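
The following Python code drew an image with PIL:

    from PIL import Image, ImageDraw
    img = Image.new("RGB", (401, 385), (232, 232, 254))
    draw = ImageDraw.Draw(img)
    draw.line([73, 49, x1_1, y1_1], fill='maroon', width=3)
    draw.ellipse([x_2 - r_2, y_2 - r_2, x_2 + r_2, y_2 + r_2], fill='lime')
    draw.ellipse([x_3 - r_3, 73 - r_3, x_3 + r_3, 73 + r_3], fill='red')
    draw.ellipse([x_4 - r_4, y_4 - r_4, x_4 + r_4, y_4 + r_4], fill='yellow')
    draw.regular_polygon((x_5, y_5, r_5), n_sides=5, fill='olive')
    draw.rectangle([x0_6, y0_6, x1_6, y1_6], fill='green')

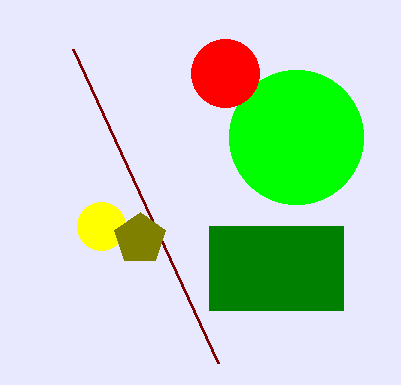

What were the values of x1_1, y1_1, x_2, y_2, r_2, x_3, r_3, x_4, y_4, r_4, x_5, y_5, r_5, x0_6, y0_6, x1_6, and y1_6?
x1_1 = 218
y1_1 = 363
x_2 = 296
y_2 = 137
r_2 = 67
x_3 = 225
r_3 = 34
x_4 = 101
y_4 = 226
r_4 = 24
x_5 = 140
y_5 = 239
r_5 = 27
x0_6 = 209
y0_6 = 226
x1_6 = 343
y1_6 = 310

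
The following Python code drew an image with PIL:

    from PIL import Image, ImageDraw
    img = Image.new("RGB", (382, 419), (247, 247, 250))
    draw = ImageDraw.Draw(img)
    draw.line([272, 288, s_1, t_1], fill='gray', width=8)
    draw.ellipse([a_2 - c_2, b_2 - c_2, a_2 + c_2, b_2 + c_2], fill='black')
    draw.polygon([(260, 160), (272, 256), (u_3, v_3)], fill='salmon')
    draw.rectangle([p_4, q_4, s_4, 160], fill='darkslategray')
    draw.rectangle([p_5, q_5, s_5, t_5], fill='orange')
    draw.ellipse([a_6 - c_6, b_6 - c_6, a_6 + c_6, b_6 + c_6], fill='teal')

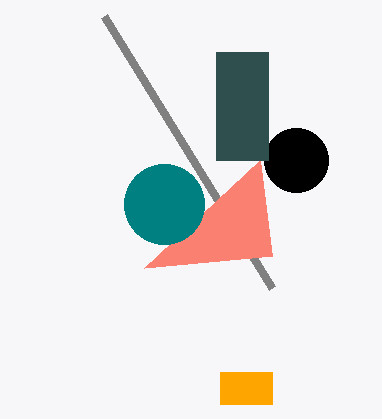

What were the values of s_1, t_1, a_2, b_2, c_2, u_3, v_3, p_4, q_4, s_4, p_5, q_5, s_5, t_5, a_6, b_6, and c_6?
s_1 = 104, t_1 = 16, a_2 = 296, b_2 = 160, c_2 = 32, u_3 = 144, v_3 = 268, p_4 = 216, q_4 = 52, s_4 = 268, p_5 = 220, q_5 = 372, s_5 = 272, t_5 = 404, a_6 = 164, b_6 = 204, c_6 = 40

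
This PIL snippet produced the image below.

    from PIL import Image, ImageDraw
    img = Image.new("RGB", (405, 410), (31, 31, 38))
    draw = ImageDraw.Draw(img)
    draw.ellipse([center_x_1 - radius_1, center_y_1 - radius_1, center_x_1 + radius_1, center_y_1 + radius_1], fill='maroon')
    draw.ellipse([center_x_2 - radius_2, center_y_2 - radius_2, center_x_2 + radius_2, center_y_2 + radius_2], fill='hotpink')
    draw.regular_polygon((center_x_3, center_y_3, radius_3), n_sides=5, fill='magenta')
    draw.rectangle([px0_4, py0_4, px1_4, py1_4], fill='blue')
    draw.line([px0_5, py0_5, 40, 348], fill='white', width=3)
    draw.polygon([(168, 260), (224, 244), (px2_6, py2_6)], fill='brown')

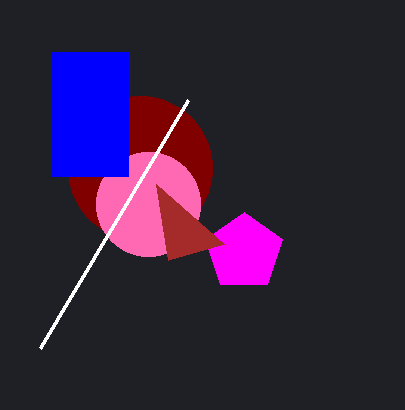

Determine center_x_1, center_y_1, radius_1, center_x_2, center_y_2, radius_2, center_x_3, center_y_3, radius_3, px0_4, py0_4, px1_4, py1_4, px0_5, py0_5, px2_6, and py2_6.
center_x_1 = 140, center_y_1 = 168, radius_1 = 72, center_x_2 = 148, center_y_2 = 204, radius_2 = 52, center_x_3 = 244, center_y_3 = 252, radius_3 = 40, px0_4 = 52, py0_4 = 52, px1_4 = 128, py1_4 = 176, px0_5 = 188, py0_5 = 100, px2_6 = 156, py2_6 = 184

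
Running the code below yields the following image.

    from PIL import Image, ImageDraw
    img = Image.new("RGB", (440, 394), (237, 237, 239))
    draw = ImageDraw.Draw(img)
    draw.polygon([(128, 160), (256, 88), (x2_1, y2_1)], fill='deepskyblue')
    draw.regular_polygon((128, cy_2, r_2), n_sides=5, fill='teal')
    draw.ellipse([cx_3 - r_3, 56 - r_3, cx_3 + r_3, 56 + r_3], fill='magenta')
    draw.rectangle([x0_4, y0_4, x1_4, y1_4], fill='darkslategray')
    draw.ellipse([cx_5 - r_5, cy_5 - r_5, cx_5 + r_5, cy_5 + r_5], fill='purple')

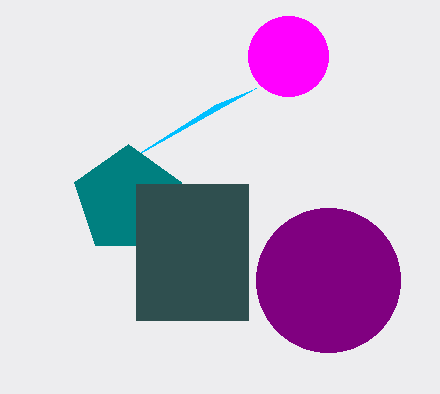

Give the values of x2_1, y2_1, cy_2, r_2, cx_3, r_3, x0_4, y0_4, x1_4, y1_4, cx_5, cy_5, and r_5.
x2_1 = 216
y2_1 = 104
cy_2 = 200
r_2 = 56
cx_3 = 288
r_3 = 40
x0_4 = 136
y0_4 = 184
x1_4 = 248
y1_4 = 320
cx_5 = 328
cy_5 = 280
r_5 = 72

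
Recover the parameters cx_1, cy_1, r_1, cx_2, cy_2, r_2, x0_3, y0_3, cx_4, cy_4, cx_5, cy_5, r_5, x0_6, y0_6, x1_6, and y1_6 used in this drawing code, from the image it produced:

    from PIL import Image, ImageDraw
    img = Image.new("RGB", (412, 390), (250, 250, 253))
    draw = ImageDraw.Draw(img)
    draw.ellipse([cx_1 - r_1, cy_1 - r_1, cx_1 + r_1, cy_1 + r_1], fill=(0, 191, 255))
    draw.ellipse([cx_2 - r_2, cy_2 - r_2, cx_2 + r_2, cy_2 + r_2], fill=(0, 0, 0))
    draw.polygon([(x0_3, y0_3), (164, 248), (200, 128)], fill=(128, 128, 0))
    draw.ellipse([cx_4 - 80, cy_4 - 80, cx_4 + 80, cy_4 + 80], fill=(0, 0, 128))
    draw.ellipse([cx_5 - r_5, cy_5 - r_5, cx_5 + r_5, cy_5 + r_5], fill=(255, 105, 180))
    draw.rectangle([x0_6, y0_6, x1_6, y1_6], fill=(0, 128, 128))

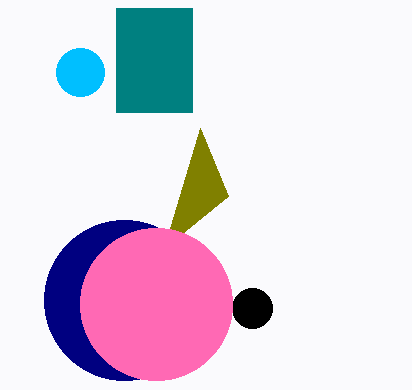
cx_1 = 80, cy_1 = 72, r_1 = 24, cx_2 = 252, cy_2 = 308, r_2 = 20, x0_3 = 228, y0_3 = 196, cx_4 = 124, cy_4 = 300, cx_5 = 156, cy_5 = 304, r_5 = 76, x0_6 = 116, y0_6 = 8, x1_6 = 192, y1_6 = 112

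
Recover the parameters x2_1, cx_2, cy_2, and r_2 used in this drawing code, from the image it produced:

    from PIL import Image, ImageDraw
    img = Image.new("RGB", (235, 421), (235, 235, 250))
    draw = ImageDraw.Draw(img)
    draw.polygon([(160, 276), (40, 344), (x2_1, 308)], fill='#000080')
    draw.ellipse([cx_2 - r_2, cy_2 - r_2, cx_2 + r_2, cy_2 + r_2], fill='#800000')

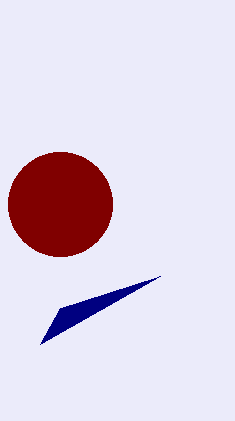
x2_1 = 60
cx_2 = 60
cy_2 = 204
r_2 = 52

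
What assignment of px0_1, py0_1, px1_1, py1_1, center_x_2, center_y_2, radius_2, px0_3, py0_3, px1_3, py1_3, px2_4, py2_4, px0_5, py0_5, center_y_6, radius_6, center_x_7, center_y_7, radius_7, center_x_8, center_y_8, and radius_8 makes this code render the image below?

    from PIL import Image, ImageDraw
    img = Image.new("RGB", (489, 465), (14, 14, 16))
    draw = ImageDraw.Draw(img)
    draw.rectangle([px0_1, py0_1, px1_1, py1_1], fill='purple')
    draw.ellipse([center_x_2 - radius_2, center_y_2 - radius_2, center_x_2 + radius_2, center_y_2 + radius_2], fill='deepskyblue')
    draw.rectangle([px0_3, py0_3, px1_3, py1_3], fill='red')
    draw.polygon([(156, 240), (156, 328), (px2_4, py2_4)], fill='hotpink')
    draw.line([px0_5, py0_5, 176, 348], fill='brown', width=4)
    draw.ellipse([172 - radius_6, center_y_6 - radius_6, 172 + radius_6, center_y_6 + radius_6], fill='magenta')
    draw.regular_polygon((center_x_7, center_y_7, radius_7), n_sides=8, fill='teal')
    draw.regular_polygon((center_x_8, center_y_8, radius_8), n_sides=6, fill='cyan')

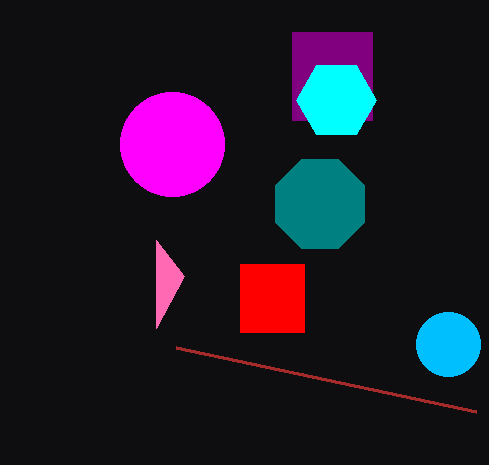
px0_1 = 292, py0_1 = 32, px1_1 = 372, py1_1 = 120, center_x_2 = 448, center_y_2 = 344, radius_2 = 32, px0_3 = 240, py0_3 = 264, px1_3 = 304, py1_3 = 332, px2_4 = 184, py2_4 = 276, px0_5 = 476, py0_5 = 412, center_y_6 = 144, radius_6 = 52, center_x_7 = 320, center_y_7 = 204, radius_7 = 48, center_x_8 = 336, center_y_8 = 100, radius_8 = 40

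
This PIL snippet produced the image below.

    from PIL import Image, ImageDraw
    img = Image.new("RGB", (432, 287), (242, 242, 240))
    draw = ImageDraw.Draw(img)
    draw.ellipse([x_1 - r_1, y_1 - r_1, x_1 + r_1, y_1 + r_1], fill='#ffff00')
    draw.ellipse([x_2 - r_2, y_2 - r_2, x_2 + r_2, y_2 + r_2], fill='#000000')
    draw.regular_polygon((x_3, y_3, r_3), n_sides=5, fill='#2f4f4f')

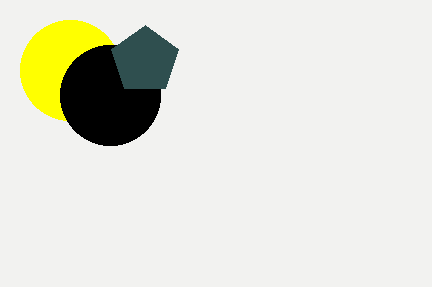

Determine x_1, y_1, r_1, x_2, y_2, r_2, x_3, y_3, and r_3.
x_1 = 70
y_1 = 70
r_1 = 50
x_2 = 110
y_2 = 95
r_2 = 50
x_3 = 145
y_3 = 60
r_3 = 35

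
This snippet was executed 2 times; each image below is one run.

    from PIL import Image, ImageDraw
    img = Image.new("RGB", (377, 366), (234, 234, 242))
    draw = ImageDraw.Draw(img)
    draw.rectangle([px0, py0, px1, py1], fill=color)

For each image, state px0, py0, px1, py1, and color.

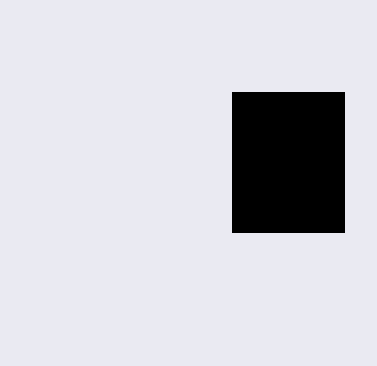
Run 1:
px0 = 232, py0 = 92, px1 = 344, py1 = 232, color = 'black'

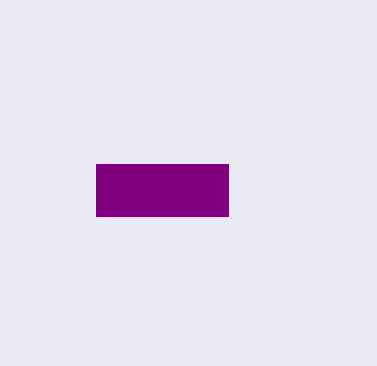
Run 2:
px0 = 96
py0 = 164
px1 = 228
py1 = 216
color = 'purple'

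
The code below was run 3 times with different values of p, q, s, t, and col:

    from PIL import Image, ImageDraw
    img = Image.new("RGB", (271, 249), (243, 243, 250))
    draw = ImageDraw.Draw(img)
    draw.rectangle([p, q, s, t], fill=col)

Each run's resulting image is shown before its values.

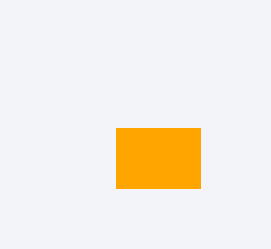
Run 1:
p = 116, q = 128, s = 200, t = 188, col = 'orange'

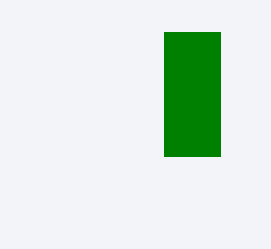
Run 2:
p = 164
q = 32
s = 220
t = 156
col = 'green'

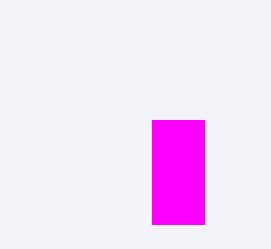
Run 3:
p = 152
q = 120
s = 204
t = 224
col = 'magenta'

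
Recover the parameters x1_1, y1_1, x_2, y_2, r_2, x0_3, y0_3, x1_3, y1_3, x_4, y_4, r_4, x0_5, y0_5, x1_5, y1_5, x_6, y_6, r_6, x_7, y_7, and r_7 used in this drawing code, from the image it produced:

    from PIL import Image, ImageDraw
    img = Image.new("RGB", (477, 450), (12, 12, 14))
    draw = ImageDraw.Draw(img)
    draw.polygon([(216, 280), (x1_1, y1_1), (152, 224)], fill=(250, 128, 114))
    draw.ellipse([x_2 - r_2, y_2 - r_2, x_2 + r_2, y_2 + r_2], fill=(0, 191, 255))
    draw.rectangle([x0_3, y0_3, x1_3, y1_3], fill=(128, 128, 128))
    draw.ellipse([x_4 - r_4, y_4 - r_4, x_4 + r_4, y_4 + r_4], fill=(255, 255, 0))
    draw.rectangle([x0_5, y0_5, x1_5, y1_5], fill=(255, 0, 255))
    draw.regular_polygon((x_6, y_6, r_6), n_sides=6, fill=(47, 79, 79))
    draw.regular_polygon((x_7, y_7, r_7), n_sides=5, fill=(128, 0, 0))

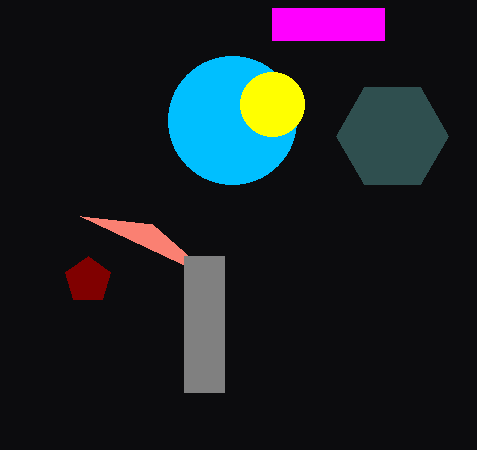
x1_1 = 80
y1_1 = 216
x_2 = 232
y_2 = 120
r_2 = 64
x0_3 = 184
y0_3 = 256
x1_3 = 224
y1_3 = 392
x_4 = 272
y_4 = 104
r_4 = 32
x0_5 = 272
y0_5 = 8
x1_5 = 384
y1_5 = 40
x_6 = 392
y_6 = 136
r_6 = 56
x_7 = 88
y_7 = 280
r_7 = 24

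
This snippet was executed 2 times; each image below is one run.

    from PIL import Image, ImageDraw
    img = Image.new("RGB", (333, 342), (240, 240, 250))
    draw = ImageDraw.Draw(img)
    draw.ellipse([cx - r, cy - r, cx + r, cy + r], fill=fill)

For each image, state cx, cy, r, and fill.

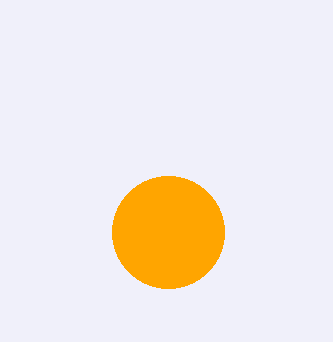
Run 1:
cx = 168
cy = 232
r = 56
fill = 'orange'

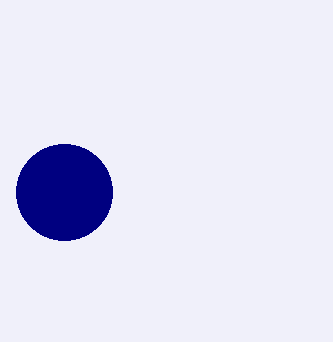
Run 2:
cx = 64, cy = 192, r = 48, fill = 'navy'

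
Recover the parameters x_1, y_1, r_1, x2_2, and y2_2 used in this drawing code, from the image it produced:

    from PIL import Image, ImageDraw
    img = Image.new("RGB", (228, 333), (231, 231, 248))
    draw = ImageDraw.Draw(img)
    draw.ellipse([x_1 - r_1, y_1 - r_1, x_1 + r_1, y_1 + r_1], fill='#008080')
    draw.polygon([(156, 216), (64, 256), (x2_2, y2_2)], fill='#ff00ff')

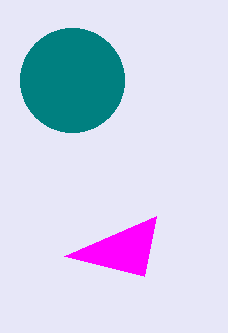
x_1 = 72; y_1 = 80; r_1 = 52; x2_2 = 144; y2_2 = 276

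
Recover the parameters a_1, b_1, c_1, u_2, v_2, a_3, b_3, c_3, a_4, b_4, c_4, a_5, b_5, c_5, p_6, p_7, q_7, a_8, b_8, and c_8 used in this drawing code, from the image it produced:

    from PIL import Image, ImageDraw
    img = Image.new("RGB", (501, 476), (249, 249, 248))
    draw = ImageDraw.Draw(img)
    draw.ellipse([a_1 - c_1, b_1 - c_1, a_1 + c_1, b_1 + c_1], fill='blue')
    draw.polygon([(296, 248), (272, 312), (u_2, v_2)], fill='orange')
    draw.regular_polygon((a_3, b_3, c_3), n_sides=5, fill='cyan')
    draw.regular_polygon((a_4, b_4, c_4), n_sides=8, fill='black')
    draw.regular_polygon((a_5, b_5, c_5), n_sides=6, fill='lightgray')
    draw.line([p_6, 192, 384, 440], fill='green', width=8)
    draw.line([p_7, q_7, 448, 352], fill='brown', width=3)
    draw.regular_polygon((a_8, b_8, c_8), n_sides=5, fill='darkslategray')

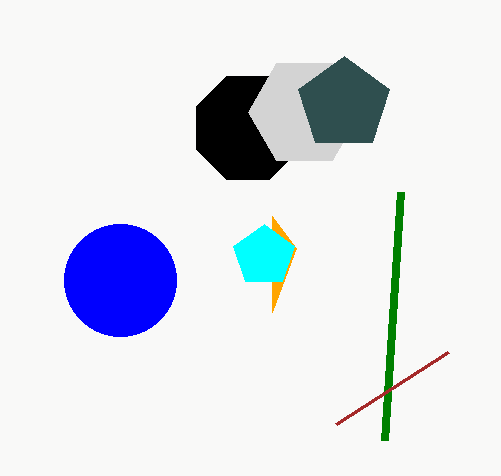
a_1 = 120, b_1 = 280, c_1 = 56, u_2 = 272, v_2 = 216, a_3 = 264, b_3 = 256, c_3 = 32, a_4 = 248, b_4 = 128, c_4 = 56, a_5 = 304, b_5 = 112, c_5 = 56, p_6 = 400, p_7 = 336, q_7 = 424, a_8 = 344, b_8 = 104, c_8 = 48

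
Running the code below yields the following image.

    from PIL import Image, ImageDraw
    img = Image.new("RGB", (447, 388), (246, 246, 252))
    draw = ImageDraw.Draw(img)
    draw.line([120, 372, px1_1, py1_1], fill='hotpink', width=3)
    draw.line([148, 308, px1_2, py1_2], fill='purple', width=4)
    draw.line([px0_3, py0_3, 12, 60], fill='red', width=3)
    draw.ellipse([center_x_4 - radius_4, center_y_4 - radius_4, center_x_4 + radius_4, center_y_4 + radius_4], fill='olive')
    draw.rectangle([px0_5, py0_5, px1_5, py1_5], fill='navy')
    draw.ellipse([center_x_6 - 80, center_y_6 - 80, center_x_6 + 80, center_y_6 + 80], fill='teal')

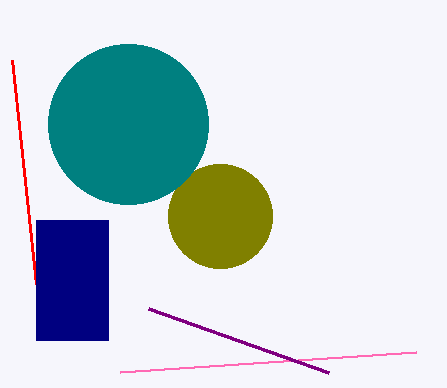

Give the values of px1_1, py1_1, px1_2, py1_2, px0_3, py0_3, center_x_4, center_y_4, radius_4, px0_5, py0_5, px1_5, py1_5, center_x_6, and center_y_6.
px1_1 = 416; py1_1 = 352; px1_2 = 328; py1_2 = 372; px0_3 = 36; py0_3 = 284; center_x_4 = 220; center_y_4 = 216; radius_4 = 52; px0_5 = 36; py0_5 = 220; px1_5 = 108; py1_5 = 340; center_x_6 = 128; center_y_6 = 124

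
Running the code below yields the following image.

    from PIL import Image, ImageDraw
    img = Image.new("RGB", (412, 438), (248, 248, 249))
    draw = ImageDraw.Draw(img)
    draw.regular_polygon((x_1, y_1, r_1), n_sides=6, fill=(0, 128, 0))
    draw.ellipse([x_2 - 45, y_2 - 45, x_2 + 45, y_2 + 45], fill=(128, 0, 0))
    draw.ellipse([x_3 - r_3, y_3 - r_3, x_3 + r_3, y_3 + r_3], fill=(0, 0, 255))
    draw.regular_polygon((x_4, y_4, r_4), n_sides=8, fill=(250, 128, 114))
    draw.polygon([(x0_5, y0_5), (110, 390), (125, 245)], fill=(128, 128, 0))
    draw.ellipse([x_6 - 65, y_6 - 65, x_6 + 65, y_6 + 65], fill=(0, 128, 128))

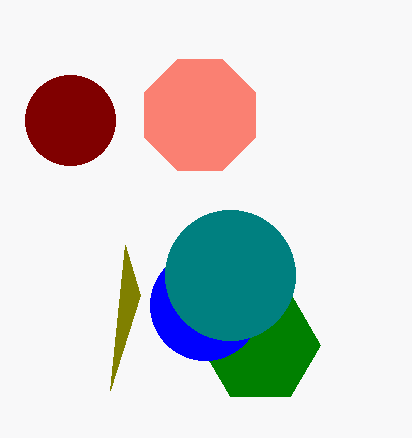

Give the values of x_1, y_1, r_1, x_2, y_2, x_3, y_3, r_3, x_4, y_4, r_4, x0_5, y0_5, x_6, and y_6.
x_1 = 260; y_1 = 345; r_1 = 60; x_2 = 70; y_2 = 120; x_3 = 205; y_3 = 305; r_3 = 55; x_4 = 200; y_4 = 115; r_4 = 60; x0_5 = 140; y0_5 = 295; x_6 = 230; y_6 = 275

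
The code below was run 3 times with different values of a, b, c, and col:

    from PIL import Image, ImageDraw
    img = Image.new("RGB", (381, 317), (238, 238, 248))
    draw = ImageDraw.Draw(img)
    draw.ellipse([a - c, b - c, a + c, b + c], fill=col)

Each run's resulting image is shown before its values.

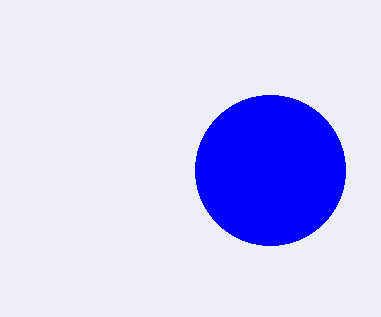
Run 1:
a = 270, b = 170, c = 75, col = 'blue'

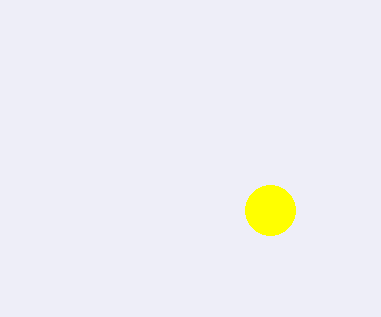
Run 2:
a = 270, b = 210, c = 25, col = 'yellow'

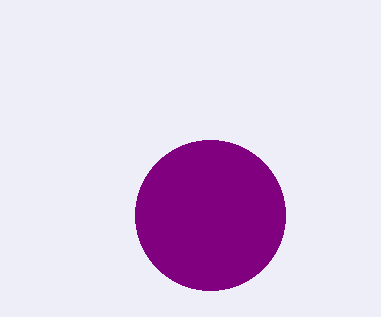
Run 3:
a = 210, b = 215, c = 75, col = 'purple'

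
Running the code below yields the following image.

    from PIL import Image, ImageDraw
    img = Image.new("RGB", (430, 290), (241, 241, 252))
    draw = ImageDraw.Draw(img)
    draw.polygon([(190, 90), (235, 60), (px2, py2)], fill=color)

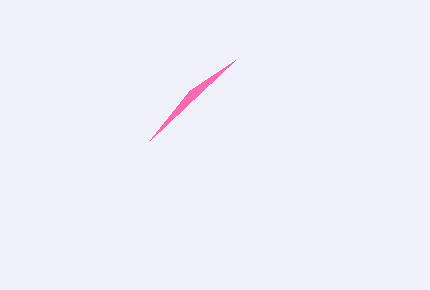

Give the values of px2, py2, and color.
px2 = 150, py2 = 140, color = 'hotpink'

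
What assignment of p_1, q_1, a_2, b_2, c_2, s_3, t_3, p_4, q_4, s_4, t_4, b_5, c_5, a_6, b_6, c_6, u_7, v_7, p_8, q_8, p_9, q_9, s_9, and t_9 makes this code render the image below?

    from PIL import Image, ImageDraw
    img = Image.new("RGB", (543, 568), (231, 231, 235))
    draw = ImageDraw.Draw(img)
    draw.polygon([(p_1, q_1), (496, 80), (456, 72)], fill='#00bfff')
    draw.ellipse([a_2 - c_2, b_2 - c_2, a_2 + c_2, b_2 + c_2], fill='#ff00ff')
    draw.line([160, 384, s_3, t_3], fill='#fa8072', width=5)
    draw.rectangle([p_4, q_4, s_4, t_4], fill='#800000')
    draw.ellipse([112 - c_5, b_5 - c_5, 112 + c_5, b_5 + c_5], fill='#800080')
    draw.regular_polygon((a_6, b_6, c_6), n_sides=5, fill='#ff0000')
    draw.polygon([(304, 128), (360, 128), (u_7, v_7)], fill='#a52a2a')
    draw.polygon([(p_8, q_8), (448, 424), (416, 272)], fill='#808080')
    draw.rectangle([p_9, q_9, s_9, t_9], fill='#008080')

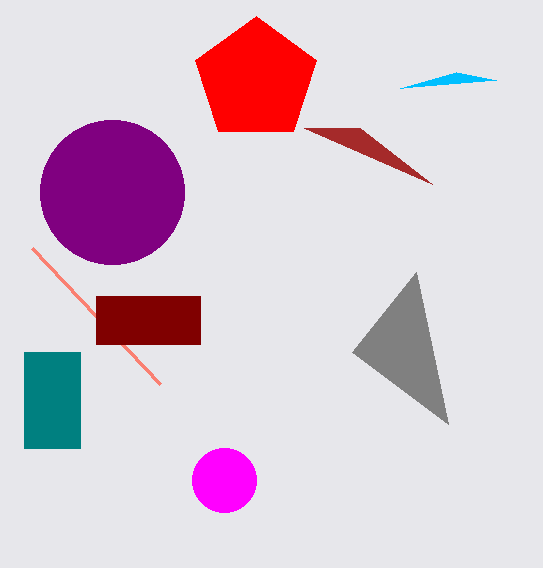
p_1 = 400, q_1 = 88, a_2 = 224, b_2 = 480, c_2 = 32, s_3 = 32, t_3 = 248, p_4 = 96, q_4 = 296, s_4 = 200, t_4 = 344, b_5 = 192, c_5 = 72, a_6 = 256, b_6 = 80, c_6 = 64, u_7 = 432, v_7 = 184, p_8 = 352, q_8 = 352, p_9 = 24, q_9 = 352, s_9 = 80, t_9 = 448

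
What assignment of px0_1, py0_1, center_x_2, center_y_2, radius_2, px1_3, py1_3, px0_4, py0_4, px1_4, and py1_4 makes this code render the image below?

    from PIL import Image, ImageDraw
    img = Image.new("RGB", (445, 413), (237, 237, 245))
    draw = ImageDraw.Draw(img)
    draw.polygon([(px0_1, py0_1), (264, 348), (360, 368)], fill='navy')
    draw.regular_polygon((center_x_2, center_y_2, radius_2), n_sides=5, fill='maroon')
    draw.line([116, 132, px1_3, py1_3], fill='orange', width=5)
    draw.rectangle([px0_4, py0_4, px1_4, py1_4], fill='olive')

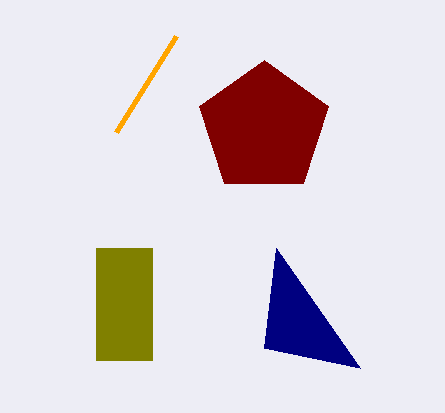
px0_1 = 276
py0_1 = 248
center_x_2 = 264
center_y_2 = 128
radius_2 = 68
px1_3 = 176
py1_3 = 36
px0_4 = 96
py0_4 = 248
px1_4 = 152
py1_4 = 360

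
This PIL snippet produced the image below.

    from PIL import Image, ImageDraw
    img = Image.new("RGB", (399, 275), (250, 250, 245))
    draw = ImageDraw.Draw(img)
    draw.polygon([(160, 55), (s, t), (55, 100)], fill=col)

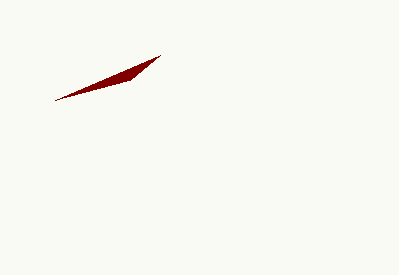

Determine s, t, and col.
s = 130, t = 80, col = 'maroon'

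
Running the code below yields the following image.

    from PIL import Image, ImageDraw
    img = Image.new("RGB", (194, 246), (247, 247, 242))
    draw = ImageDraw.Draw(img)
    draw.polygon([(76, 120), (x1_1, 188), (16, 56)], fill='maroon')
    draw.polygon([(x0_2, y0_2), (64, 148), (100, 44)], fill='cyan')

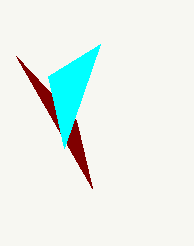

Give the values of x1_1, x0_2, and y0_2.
x1_1 = 92
x0_2 = 48
y0_2 = 76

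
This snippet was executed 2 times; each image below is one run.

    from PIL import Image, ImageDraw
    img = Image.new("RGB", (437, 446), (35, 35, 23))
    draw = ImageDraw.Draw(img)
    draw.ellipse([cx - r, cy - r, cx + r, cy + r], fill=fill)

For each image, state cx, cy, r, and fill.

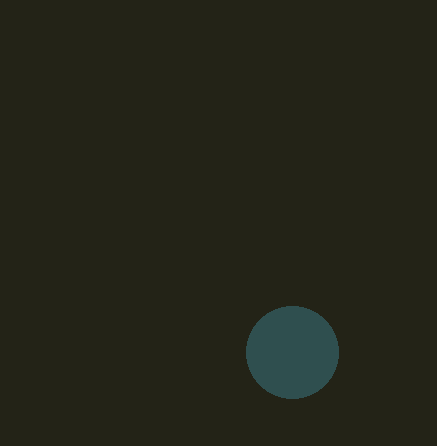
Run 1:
cx = 292, cy = 352, r = 46, fill = 'darkslategray'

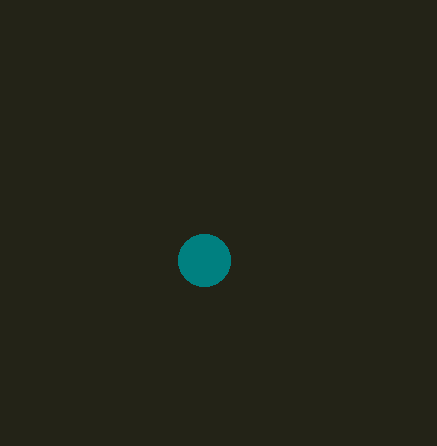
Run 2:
cx = 204
cy = 260
r = 26
fill = 'teal'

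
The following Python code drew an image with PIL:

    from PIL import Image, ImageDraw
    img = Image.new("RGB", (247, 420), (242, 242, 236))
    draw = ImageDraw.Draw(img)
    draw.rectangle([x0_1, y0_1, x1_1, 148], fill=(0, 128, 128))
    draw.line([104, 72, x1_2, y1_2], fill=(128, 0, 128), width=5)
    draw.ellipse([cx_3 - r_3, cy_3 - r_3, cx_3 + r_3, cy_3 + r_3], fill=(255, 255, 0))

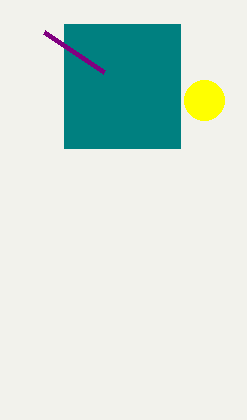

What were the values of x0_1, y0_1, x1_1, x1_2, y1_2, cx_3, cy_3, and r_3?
x0_1 = 64
y0_1 = 24
x1_1 = 180
x1_2 = 44
y1_2 = 32
cx_3 = 204
cy_3 = 100
r_3 = 20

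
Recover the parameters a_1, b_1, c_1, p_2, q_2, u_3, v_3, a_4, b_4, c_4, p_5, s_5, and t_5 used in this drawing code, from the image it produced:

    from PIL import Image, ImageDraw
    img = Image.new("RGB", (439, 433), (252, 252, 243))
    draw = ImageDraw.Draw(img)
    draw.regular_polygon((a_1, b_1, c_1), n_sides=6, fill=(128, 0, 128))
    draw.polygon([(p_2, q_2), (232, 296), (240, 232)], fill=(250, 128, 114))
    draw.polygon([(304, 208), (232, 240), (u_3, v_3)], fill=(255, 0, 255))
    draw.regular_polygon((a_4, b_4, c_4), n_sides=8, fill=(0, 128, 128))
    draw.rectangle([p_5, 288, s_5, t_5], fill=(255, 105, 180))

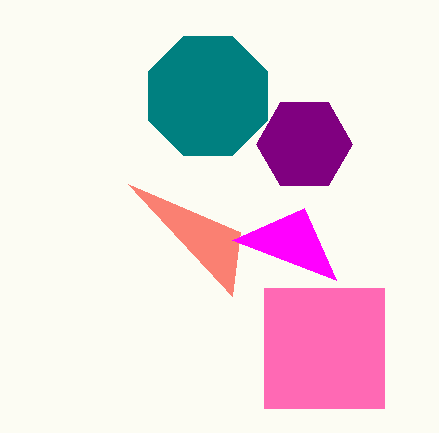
a_1 = 304, b_1 = 144, c_1 = 48, p_2 = 128, q_2 = 184, u_3 = 336, v_3 = 280, a_4 = 208, b_4 = 96, c_4 = 64, p_5 = 264, s_5 = 384, t_5 = 408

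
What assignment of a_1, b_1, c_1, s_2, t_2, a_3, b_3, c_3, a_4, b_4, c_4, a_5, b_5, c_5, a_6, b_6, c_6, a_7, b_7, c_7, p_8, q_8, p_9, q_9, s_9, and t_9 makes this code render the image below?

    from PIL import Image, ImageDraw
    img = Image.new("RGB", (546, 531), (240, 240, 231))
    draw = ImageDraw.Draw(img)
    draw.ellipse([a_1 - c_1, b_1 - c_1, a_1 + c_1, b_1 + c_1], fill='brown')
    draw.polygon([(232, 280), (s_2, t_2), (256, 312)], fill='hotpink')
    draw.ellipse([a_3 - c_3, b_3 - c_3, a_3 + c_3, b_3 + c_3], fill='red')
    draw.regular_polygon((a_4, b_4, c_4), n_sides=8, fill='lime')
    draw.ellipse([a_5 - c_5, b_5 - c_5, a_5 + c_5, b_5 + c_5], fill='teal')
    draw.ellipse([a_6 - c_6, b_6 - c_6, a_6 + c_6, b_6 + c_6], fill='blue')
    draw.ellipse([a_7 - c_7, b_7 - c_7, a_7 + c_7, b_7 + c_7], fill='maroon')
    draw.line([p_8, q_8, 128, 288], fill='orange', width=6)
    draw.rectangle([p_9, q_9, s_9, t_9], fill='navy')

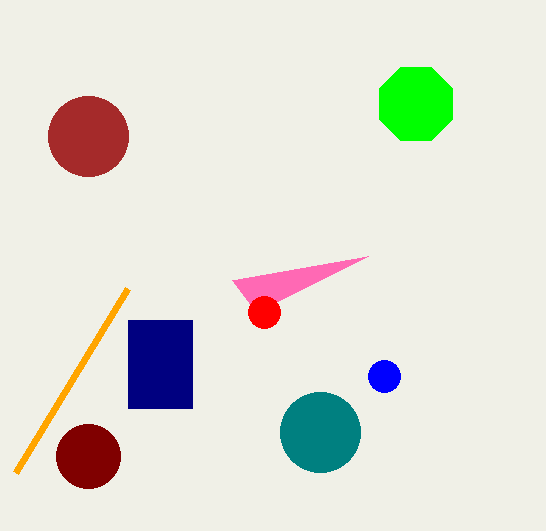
a_1 = 88; b_1 = 136; c_1 = 40; s_2 = 368; t_2 = 256; a_3 = 264; b_3 = 312; c_3 = 16; a_4 = 416; b_4 = 104; c_4 = 40; a_5 = 320; b_5 = 432; c_5 = 40; a_6 = 384; b_6 = 376; c_6 = 16; a_7 = 88; b_7 = 456; c_7 = 32; p_8 = 16; q_8 = 472; p_9 = 128; q_9 = 320; s_9 = 192; t_9 = 408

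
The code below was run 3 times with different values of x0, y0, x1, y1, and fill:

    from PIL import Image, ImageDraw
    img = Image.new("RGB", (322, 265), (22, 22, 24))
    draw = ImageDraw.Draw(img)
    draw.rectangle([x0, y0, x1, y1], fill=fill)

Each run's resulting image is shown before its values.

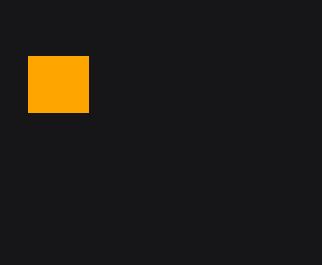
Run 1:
x0 = 28
y0 = 56
x1 = 88
y1 = 112
fill = 'orange'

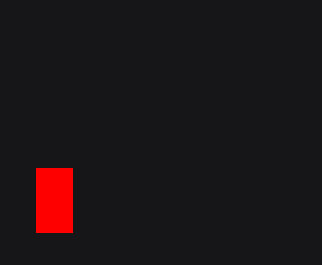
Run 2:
x0 = 36, y0 = 168, x1 = 72, y1 = 232, fill = 'red'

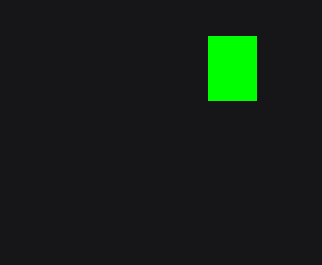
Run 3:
x0 = 208; y0 = 36; x1 = 256; y1 = 100; fill = 'lime'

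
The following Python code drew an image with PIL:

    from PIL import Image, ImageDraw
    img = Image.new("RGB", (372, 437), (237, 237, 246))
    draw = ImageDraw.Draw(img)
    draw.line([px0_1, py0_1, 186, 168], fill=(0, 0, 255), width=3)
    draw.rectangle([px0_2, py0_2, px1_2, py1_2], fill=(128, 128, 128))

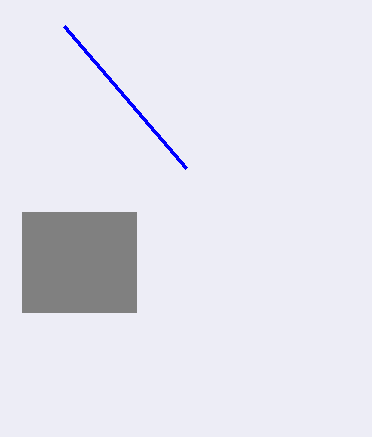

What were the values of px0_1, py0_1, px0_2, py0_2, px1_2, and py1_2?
px0_1 = 64; py0_1 = 26; px0_2 = 22; py0_2 = 212; px1_2 = 136; py1_2 = 312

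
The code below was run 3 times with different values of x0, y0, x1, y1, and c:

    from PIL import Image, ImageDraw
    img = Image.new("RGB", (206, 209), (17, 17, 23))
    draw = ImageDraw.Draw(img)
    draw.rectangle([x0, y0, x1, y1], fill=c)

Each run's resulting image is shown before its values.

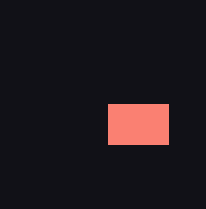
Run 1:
x0 = 108, y0 = 104, x1 = 168, y1 = 144, c = 'salmon'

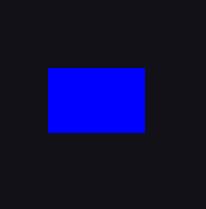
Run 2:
x0 = 48
y0 = 68
x1 = 144
y1 = 132
c = 'blue'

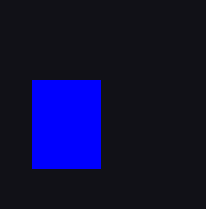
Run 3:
x0 = 32; y0 = 80; x1 = 100; y1 = 168; c = 'blue'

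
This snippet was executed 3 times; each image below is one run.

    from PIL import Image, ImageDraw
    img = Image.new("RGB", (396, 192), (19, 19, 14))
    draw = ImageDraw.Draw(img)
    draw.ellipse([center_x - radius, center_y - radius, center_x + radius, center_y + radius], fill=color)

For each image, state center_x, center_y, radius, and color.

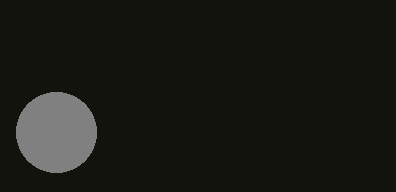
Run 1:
center_x = 56; center_y = 132; radius = 40; color = 'gray'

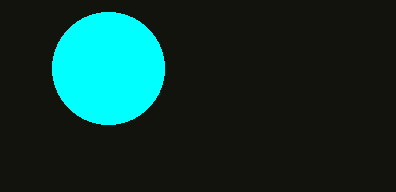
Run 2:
center_x = 108; center_y = 68; radius = 56; color = 'cyan'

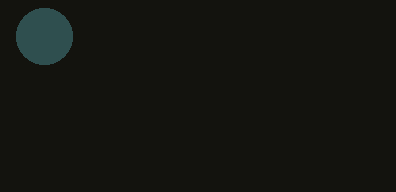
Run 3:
center_x = 44, center_y = 36, radius = 28, color = 'darkslategray'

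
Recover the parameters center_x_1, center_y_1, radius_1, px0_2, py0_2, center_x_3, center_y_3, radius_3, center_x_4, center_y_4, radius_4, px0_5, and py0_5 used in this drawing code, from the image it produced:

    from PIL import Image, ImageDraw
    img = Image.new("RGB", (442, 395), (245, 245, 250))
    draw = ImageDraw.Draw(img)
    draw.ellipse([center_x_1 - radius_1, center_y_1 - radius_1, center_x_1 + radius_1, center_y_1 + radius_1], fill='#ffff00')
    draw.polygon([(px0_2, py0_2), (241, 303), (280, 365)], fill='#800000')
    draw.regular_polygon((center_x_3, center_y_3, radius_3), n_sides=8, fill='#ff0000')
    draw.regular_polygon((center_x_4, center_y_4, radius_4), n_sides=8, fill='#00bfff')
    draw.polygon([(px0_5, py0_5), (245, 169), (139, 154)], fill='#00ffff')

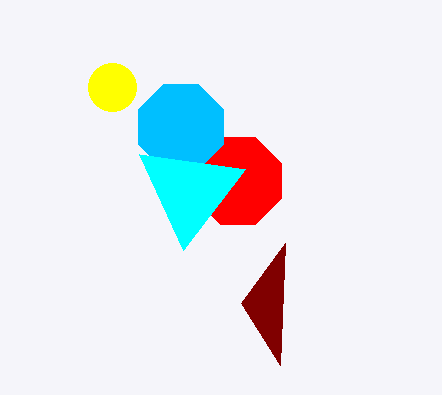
center_x_1 = 112, center_y_1 = 87, radius_1 = 24, px0_2 = 285, py0_2 = 243, center_x_3 = 238, center_y_3 = 181, radius_3 = 47, center_x_4 = 181, center_y_4 = 127, radius_4 = 46, px0_5 = 183, py0_5 = 250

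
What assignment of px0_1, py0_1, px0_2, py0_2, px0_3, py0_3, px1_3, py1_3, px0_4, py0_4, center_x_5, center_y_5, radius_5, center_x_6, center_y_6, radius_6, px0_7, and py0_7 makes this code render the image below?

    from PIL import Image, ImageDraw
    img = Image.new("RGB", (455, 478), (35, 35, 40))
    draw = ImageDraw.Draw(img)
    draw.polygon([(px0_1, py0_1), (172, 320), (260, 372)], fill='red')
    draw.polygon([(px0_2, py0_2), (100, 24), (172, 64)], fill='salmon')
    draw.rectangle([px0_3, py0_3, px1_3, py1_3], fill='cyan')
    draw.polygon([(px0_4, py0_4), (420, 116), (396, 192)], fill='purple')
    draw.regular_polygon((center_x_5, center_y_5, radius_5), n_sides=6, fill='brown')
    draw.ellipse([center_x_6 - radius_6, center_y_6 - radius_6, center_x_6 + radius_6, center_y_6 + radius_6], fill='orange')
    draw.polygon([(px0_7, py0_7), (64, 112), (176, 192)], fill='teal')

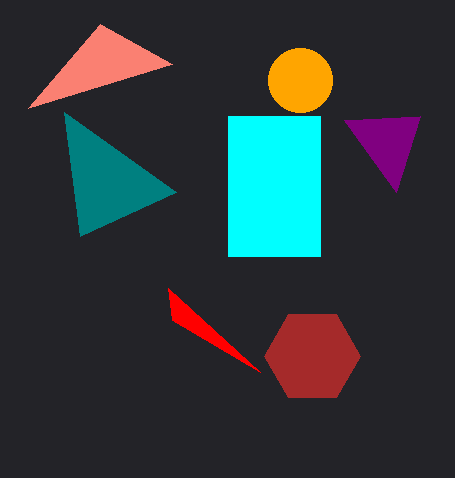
px0_1 = 168
py0_1 = 288
px0_2 = 28
py0_2 = 108
px0_3 = 228
py0_3 = 116
px1_3 = 320
py1_3 = 256
px0_4 = 344
py0_4 = 120
center_x_5 = 312
center_y_5 = 356
radius_5 = 48
center_x_6 = 300
center_y_6 = 80
radius_6 = 32
px0_7 = 80
py0_7 = 236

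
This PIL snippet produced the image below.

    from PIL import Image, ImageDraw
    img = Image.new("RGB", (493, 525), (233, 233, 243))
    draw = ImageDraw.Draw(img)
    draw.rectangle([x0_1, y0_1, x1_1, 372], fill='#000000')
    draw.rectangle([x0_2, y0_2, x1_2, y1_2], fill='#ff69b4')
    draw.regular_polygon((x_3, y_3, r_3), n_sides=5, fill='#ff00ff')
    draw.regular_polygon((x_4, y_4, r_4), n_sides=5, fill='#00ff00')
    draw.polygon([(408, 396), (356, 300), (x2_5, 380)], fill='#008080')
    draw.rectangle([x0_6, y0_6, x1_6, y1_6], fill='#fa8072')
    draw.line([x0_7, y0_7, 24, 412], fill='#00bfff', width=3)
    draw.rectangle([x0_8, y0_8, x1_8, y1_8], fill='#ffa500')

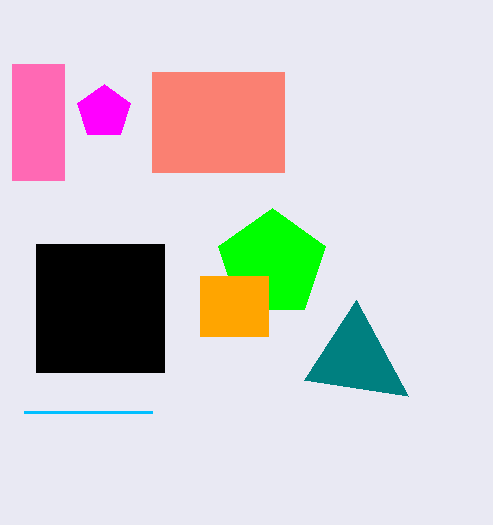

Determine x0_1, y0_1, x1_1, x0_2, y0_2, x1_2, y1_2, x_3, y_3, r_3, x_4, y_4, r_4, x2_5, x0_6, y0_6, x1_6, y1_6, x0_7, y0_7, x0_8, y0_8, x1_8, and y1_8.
x0_1 = 36; y0_1 = 244; x1_1 = 164; x0_2 = 12; y0_2 = 64; x1_2 = 64; y1_2 = 180; x_3 = 104; y_3 = 112; r_3 = 28; x_4 = 272; y_4 = 264; r_4 = 56; x2_5 = 304; x0_6 = 152; y0_6 = 72; x1_6 = 284; y1_6 = 172; x0_7 = 152; y0_7 = 412; x0_8 = 200; y0_8 = 276; x1_8 = 268; y1_8 = 336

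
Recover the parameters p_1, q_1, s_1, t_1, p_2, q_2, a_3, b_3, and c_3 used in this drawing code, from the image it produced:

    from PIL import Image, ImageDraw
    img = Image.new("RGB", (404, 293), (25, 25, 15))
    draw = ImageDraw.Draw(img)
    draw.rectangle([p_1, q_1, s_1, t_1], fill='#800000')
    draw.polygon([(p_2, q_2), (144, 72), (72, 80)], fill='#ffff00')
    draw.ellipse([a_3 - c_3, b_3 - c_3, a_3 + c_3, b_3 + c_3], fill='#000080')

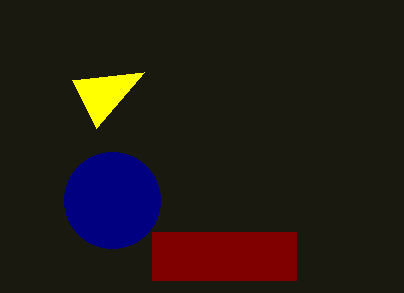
p_1 = 152
q_1 = 232
s_1 = 296
t_1 = 280
p_2 = 96
q_2 = 128
a_3 = 112
b_3 = 200
c_3 = 48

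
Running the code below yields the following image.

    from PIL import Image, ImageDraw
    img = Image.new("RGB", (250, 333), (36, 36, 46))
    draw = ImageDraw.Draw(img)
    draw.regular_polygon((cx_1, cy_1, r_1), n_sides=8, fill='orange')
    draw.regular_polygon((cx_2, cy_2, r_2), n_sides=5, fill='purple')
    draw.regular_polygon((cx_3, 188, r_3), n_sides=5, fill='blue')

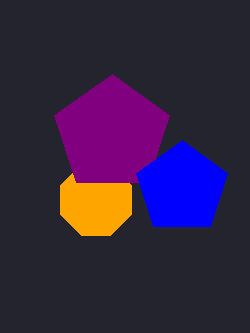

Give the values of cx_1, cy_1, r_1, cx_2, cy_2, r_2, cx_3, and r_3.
cx_1 = 96; cy_1 = 200; r_1 = 38; cx_2 = 112; cy_2 = 134; r_2 = 60; cx_3 = 182; r_3 = 48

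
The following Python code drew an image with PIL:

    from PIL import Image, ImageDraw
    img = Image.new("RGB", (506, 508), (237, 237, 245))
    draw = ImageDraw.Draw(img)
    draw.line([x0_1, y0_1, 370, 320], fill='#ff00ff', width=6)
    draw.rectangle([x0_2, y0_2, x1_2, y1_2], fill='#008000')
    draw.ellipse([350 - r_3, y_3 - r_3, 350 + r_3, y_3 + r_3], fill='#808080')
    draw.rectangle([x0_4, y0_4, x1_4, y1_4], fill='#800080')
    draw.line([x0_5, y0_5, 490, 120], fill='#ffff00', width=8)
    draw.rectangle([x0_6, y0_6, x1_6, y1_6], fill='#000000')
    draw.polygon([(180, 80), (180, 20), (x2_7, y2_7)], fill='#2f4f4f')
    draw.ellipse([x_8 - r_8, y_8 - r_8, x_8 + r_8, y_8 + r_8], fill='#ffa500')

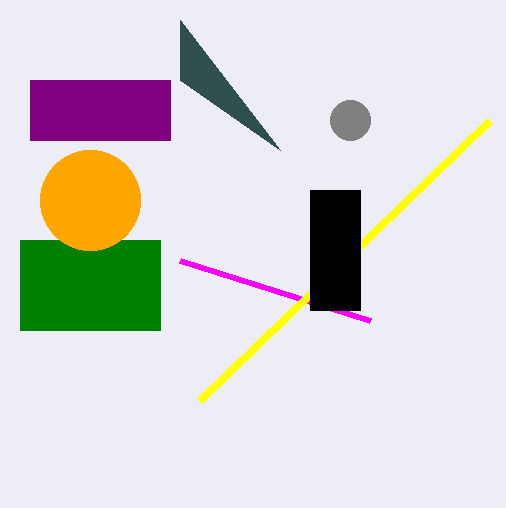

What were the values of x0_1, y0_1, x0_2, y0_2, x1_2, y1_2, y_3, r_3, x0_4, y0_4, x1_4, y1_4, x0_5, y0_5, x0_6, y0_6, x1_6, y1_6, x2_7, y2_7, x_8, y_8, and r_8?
x0_1 = 180
y0_1 = 260
x0_2 = 20
y0_2 = 240
x1_2 = 160
y1_2 = 330
y_3 = 120
r_3 = 20
x0_4 = 30
y0_4 = 80
x1_4 = 170
y1_4 = 140
x0_5 = 200
y0_5 = 400
x0_6 = 310
y0_6 = 190
x1_6 = 360
y1_6 = 310
x2_7 = 280
y2_7 = 150
x_8 = 90
y_8 = 200
r_8 = 50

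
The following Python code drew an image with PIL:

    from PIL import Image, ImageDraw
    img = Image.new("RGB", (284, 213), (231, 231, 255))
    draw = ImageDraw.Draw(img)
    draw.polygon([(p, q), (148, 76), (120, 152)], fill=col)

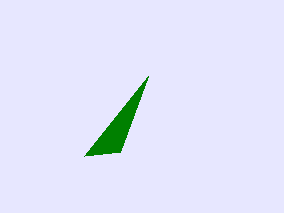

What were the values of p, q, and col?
p = 84
q = 156
col = 'green'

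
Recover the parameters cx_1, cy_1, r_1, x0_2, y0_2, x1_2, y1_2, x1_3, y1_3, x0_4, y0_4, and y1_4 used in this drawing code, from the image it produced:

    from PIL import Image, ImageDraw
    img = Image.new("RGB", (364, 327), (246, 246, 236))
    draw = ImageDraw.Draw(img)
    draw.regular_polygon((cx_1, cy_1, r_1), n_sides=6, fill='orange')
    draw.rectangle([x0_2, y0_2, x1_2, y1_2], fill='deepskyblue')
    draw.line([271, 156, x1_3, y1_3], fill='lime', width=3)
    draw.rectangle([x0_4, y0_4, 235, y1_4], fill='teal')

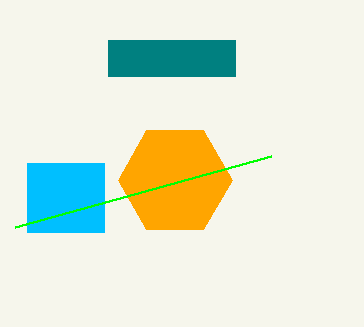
cx_1 = 175, cy_1 = 180, r_1 = 57, x0_2 = 27, y0_2 = 163, x1_2 = 104, y1_2 = 232, x1_3 = 15, y1_3 = 227, x0_4 = 108, y0_4 = 40, y1_4 = 76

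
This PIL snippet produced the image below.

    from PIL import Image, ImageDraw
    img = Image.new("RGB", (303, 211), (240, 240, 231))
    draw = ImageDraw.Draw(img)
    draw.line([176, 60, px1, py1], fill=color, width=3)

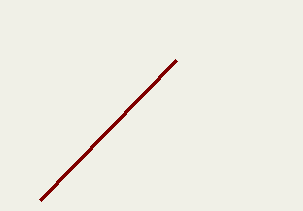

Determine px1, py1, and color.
px1 = 40; py1 = 200; color = 'maroon'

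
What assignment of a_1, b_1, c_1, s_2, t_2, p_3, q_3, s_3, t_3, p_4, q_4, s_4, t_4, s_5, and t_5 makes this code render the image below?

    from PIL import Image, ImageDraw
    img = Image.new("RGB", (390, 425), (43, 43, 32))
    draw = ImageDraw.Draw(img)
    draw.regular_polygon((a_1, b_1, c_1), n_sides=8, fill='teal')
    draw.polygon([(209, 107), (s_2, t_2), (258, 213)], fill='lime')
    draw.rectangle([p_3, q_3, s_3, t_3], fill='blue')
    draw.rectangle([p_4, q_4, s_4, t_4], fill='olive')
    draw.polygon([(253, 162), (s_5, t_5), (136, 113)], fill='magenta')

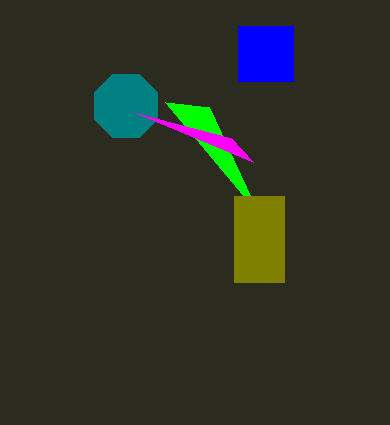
a_1 = 126
b_1 = 106
c_1 = 34
s_2 = 165
t_2 = 102
p_3 = 238
q_3 = 26
s_3 = 293
t_3 = 81
p_4 = 234
q_4 = 196
s_4 = 284
t_4 = 282
s_5 = 231
t_5 = 138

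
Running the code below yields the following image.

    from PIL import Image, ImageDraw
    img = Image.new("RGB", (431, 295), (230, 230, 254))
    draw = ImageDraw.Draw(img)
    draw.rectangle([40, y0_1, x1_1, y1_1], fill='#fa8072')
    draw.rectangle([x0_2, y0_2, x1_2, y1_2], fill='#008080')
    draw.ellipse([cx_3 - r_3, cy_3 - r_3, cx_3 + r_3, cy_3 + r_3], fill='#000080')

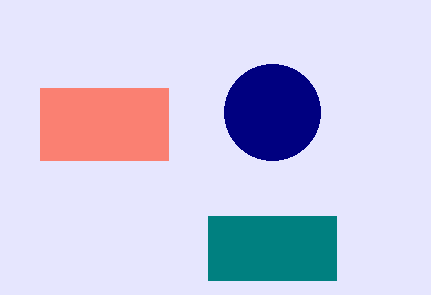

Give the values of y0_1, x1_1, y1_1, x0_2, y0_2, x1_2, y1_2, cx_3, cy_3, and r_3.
y0_1 = 88, x1_1 = 168, y1_1 = 160, x0_2 = 208, y0_2 = 216, x1_2 = 336, y1_2 = 280, cx_3 = 272, cy_3 = 112, r_3 = 48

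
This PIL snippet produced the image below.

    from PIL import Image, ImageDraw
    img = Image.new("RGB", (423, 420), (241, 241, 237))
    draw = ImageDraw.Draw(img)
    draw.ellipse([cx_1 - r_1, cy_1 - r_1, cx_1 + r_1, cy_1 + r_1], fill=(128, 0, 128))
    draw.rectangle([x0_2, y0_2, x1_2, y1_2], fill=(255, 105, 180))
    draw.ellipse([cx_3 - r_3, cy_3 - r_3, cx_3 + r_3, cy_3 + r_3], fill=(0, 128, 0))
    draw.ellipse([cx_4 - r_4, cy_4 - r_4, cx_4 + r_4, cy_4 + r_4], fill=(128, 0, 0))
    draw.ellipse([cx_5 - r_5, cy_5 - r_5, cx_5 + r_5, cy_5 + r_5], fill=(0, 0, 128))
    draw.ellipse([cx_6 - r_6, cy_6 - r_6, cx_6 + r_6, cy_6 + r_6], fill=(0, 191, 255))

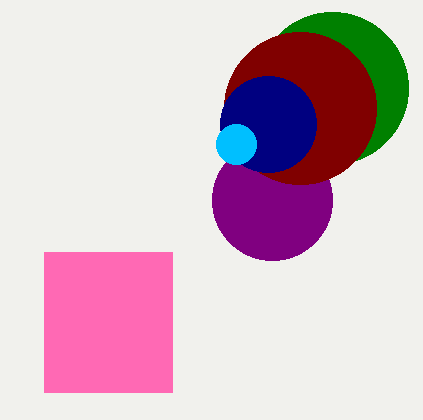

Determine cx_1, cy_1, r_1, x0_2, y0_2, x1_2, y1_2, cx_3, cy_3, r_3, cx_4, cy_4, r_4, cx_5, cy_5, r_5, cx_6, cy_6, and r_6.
cx_1 = 272
cy_1 = 200
r_1 = 60
x0_2 = 44
y0_2 = 252
x1_2 = 172
y1_2 = 392
cx_3 = 332
cy_3 = 88
r_3 = 76
cx_4 = 300
cy_4 = 108
r_4 = 76
cx_5 = 268
cy_5 = 124
r_5 = 48
cx_6 = 236
cy_6 = 144
r_6 = 20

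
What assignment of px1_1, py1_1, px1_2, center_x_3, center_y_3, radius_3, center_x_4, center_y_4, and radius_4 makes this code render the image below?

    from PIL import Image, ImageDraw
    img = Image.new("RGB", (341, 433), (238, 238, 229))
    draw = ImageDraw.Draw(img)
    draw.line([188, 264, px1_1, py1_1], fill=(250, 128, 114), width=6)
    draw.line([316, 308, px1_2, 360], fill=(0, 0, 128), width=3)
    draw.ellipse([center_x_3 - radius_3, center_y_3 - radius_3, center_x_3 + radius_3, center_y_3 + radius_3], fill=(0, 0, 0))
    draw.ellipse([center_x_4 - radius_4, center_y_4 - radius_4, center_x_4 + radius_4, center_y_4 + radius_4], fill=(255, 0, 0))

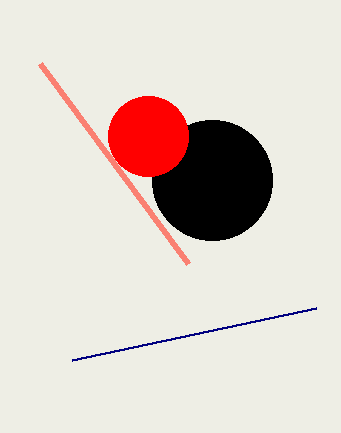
px1_1 = 40
py1_1 = 64
px1_2 = 72
center_x_3 = 212
center_y_3 = 180
radius_3 = 60
center_x_4 = 148
center_y_4 = 136
radius_4 = 40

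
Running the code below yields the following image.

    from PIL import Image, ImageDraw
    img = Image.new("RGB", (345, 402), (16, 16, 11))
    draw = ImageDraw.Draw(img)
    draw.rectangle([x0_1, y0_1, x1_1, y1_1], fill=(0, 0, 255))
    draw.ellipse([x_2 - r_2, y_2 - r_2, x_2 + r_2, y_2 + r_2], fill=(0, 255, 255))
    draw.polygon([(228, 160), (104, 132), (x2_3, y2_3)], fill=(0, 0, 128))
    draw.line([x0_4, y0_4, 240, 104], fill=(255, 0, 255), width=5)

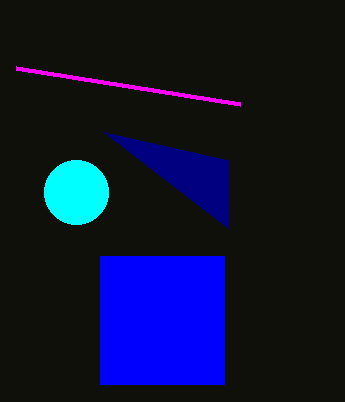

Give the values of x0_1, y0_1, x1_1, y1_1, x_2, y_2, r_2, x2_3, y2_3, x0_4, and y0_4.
x0_1 = 100; y0_1 = 256; x1_1 = 224; y1_1 = 384; x_2 = 76; y_2 = 192; r_2 = 32; x2_3 = 228; y2_3 = 228; x0_4 = 16; y0_4 = 68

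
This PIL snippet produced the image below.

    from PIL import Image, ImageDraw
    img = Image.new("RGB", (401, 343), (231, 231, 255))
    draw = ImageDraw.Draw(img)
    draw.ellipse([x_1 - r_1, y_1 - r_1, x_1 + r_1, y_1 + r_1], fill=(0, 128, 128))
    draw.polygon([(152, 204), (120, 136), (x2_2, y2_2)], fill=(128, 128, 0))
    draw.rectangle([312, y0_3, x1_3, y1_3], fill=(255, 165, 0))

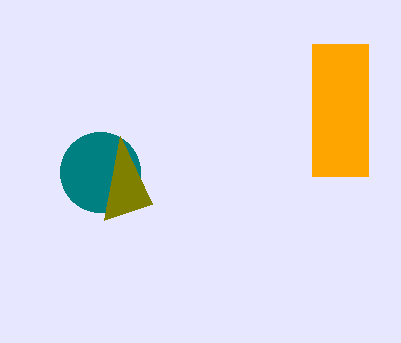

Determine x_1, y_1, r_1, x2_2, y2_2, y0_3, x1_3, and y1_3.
x_1 = 100
y_1 = 172
r_1 = 40
x2_2 = 104
y2_2 = 220
y0_3 = 44
x1_3 = 368
y1_3 = 176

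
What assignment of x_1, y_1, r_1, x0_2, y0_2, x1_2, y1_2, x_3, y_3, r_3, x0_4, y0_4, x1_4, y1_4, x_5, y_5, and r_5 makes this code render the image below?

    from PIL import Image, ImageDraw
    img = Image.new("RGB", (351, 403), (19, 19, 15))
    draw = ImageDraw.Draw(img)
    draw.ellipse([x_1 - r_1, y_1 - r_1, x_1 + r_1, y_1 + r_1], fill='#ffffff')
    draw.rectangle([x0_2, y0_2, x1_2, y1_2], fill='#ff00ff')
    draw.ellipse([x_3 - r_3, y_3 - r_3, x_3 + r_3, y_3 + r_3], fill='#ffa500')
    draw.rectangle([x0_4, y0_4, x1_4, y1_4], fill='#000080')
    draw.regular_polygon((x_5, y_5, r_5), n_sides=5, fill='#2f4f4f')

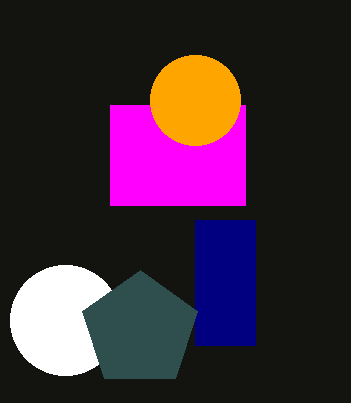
x_1 = 65
y_1 = 320
r_1 = 55
x0_2 = 110
y0_2 = 105
x1_2 = 245
y1_2 = 205
x_3 = 195
y_3 = 100
r_3 = 45
x0_4 = 195
y0_4 = 220
x1_4 = 255
y1_4 = 345
x_5 = 140
y_5 = 330
r_5 = 60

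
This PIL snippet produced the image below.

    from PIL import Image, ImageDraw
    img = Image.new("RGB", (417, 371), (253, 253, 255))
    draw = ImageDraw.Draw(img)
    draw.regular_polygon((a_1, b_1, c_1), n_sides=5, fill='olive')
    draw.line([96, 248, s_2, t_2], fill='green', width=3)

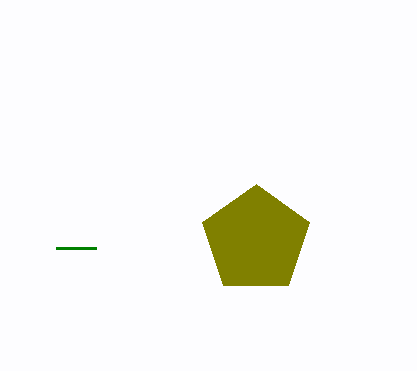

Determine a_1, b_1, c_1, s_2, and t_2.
a_1 = 256, b_1 = 240, c_1 = 56, s_2 = 56, t_2 = 248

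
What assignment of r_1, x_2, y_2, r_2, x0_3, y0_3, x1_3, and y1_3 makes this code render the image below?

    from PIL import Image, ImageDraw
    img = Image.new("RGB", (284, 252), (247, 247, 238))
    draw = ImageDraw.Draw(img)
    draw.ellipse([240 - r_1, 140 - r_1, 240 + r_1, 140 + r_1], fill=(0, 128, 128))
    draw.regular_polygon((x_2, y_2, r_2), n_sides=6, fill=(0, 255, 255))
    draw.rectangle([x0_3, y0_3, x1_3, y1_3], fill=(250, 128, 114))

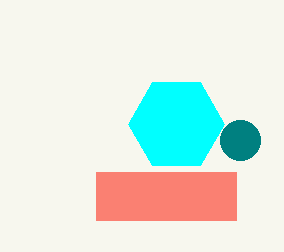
r_1 = 20
x_2 = 176
y_2 = 124
r_2 = 48
x0_3 = 96
y0_3 = 172
x1_3 = 236
y1_3 = 220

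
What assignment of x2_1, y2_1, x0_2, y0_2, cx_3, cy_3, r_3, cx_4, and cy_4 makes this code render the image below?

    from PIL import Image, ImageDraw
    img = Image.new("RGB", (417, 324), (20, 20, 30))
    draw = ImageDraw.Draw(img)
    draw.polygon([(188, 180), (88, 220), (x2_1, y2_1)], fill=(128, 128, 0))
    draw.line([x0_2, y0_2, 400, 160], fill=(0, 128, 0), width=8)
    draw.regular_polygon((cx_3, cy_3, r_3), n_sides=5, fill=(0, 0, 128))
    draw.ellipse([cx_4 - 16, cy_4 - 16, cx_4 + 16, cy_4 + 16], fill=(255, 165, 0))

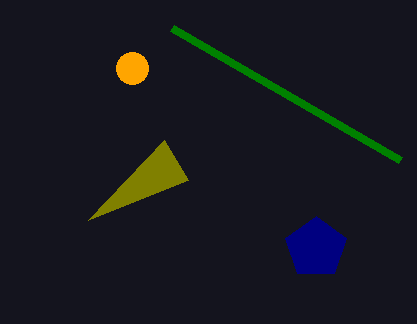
x2_1 = 164
y2_1 = 140
x0_2 = 172
y0_2 = 28
cx_3 = 316
cy_3 = 248
r_3 = 32
cx_4 = 132
cy_4 = 68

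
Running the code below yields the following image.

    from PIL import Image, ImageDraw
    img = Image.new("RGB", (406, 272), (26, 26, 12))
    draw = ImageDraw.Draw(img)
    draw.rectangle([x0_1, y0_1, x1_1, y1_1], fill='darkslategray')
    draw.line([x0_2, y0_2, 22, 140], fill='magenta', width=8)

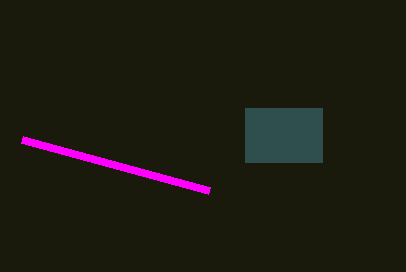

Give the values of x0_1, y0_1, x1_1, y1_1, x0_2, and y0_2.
x0_1 = 245, y0_1 = 108, x1_1 = 322, y1_1 = 162, x0_2 = 209, y0_2 = 191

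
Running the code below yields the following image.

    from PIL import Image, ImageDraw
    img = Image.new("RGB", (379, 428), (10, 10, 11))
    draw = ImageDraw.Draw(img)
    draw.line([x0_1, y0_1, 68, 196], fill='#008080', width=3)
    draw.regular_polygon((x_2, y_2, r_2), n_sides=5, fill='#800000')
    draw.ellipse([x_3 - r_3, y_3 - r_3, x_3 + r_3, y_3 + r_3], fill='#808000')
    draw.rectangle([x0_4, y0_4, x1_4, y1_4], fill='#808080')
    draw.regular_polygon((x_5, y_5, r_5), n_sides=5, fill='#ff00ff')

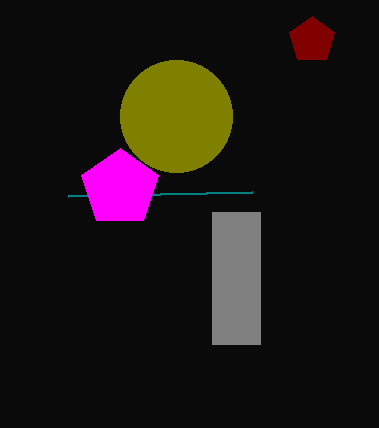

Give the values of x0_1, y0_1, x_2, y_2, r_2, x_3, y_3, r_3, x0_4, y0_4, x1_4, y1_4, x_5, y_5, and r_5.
x0_1 = 252, y0_1 = 192, x_2 = 312, y_2 = 40, r_2 = 24, x_3 = 176, y_3 = 116, r_3 = 56, x0_4 = 212, y0_4 = 212, x1_4 = 260, y1_4 = 344, x_5 = 120, y_5 = 188, r_5 = 40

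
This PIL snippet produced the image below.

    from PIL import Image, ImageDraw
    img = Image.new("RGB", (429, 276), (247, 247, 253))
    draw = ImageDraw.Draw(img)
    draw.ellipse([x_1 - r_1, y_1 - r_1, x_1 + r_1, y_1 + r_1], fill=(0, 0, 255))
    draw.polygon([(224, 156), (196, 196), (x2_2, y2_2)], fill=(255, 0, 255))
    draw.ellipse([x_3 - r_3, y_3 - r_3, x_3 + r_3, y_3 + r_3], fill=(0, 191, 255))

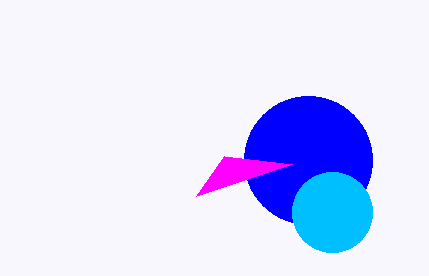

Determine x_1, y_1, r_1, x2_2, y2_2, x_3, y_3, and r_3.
x_1 = 308
y_1 = 160
r_1 = 64
x2_2 = 292
y2_2 = 164
x_3 = 332
y_3 = 212
r_3 = 40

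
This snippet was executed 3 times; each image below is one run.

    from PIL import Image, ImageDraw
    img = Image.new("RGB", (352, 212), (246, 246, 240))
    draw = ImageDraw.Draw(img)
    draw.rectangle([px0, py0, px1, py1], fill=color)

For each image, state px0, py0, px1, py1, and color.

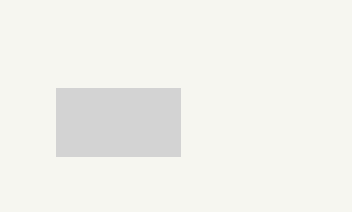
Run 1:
px0 = 56, py0 = 88, px1 = 180, py1 = 156, color = 'lightgray'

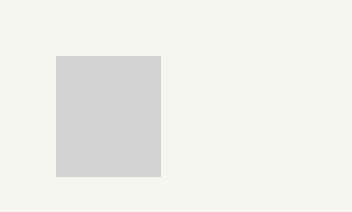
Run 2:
px0 = 56; py0 = 56; px1 = 160; py1 = 176; color = 'lightgray'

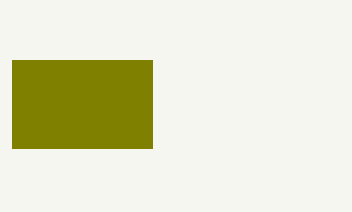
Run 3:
px0 = 12, py0 = 60, px1 = 152, py1 = 148, color = 'olive'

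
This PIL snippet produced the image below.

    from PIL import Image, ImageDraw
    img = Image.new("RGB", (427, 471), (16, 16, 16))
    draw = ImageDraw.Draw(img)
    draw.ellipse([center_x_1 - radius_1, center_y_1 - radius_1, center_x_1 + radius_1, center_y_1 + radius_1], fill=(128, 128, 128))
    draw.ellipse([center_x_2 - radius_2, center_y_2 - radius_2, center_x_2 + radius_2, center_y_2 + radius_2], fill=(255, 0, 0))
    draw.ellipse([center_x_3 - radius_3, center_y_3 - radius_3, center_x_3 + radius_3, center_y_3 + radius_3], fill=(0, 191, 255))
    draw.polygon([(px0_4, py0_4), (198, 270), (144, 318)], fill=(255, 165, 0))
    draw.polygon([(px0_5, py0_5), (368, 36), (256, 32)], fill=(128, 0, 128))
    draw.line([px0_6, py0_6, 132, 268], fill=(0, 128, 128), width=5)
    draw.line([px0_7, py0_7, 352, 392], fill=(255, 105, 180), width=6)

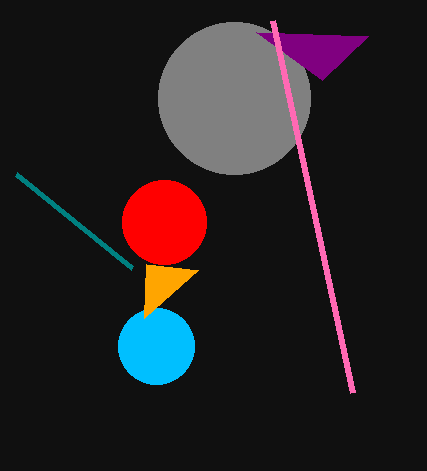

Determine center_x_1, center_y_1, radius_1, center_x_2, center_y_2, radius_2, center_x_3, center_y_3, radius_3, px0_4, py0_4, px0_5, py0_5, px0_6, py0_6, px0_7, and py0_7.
center_x_1 = 234; center_y_1 = 98; radius_1 = 76; center_x_2 = 164; center_y_2 = 222; radius_2 = 42; center_x_3 = 156; center_y_3 = 346; radius_3 = 38; px0_4 = 146; py0_4 = 264; px0_5 = 322; py0_5 = 80; px0_6 = 16; py0_6 = 174; px0_7 = 272; py0_7 = 20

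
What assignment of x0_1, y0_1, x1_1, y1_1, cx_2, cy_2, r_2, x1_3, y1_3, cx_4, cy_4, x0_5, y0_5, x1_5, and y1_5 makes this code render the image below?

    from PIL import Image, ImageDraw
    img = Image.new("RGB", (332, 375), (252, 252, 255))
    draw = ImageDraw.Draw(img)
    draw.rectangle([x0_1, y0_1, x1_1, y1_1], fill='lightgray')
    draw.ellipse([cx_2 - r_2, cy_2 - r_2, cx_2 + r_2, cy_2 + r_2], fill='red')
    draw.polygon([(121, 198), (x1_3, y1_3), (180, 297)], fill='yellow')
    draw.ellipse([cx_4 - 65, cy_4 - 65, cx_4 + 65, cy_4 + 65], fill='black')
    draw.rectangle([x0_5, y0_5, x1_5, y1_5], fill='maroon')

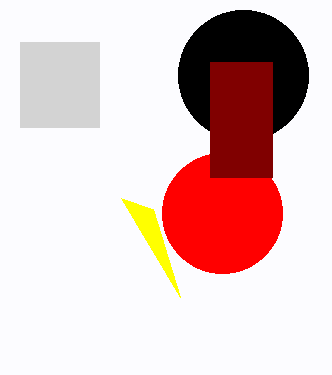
x0_1 = 20; y0_1 = 42; x1_1 = 99; y1_1 = 127; cx_2 = 222; cy_2 = 213; r_2 = 60; x1_3 = 153; y1_3 = 209; cx_4 = 243; cy_4 = 75; x0_5 = 210; y0_5 = 62; x1_5 = 272; y1_5 = 177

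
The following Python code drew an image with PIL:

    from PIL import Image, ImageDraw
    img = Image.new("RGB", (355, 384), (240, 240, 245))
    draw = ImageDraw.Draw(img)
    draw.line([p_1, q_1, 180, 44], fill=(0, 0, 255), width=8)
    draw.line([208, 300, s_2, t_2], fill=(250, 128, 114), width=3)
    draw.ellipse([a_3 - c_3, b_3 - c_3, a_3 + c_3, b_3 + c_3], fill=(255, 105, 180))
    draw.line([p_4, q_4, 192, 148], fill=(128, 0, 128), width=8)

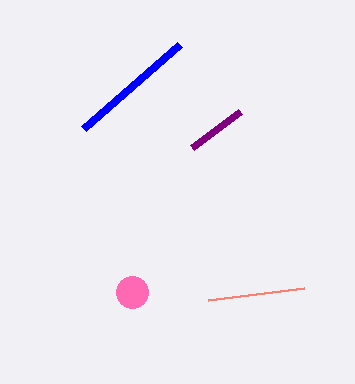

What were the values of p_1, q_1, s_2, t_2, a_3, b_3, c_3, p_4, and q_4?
p_1 = 84; q_1 = 128; s_2 = 304; t_2 = 288; a_3 = 132; b_3 = 292; c_3 = 16; p_4 = 240; q_4 = 112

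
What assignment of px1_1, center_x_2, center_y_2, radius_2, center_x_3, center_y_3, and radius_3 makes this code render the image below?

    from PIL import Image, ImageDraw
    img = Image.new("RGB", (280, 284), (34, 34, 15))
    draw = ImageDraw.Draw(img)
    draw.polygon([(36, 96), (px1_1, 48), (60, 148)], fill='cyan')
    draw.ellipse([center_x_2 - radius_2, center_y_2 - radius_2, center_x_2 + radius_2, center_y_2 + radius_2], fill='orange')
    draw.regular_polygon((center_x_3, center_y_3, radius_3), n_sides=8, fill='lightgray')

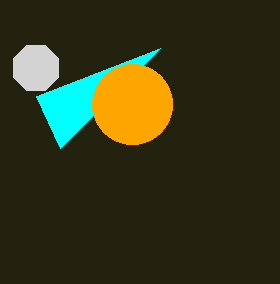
px1_1 = 160; center_x_2 = 132; center_y_2 = 104; radius_2 = 40; center_x_3 = 36; center_y_3 = 68; radius_3 = 24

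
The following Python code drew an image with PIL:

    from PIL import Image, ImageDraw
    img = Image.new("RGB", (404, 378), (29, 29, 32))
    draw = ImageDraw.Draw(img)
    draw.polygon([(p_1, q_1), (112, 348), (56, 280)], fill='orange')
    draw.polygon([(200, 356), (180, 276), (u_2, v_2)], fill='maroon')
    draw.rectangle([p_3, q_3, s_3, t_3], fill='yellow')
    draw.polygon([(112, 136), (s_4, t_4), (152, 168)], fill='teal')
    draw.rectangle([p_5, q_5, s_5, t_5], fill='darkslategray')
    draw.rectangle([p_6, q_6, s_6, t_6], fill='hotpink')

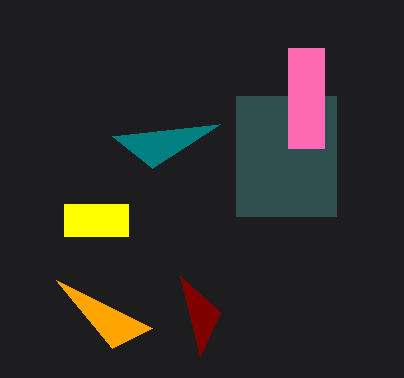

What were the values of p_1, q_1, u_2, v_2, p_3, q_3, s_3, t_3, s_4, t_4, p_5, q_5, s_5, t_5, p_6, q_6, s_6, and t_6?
p_1 = 152
q_1 = 328
u_2 = 220
v_2 = 312
p_3 = 64
q_3 = 204
s_3 = 128
t_3 = 236
s_4 = 220
t_4 = 124
p_5 = 236
q_5 = 96
s_5 = 336
t_5 = 216
p_6 = 288
q_6 = 48
s_6 = 324
t_6 = 148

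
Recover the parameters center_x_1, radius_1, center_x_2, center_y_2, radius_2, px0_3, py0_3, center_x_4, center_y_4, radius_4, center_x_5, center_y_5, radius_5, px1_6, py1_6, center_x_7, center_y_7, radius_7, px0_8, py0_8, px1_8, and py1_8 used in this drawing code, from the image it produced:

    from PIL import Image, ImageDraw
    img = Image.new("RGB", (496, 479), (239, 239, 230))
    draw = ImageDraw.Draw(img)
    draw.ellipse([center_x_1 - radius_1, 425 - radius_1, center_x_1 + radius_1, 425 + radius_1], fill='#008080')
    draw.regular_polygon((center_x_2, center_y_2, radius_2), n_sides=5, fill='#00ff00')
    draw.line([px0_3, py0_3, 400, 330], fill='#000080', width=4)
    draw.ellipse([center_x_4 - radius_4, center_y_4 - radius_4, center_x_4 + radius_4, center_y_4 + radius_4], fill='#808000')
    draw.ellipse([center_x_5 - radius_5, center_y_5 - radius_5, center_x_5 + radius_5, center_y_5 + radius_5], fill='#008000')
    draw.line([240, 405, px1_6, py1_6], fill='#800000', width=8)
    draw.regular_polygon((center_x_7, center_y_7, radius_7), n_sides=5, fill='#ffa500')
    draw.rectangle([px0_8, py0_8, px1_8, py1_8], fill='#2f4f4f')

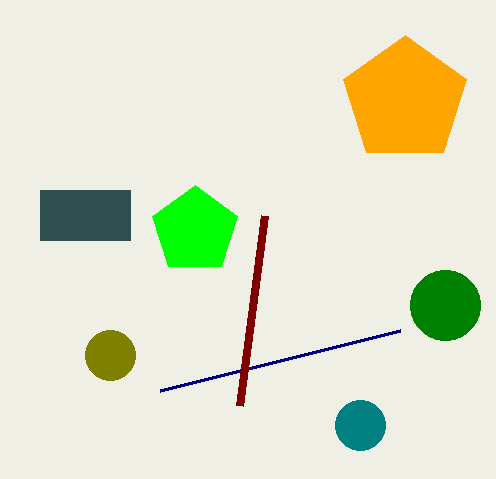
center_x_1 = 360, radius_1 = 25, center_x_2 = 195, center_y_2 = 230, radius_2 = 45, px0_3 = 160, py0_3 = 390, center_x_4 = 110, center_y_4 = 355, radius_4 = 25, center_x_5 = 445, center_y_5 = 305, radius_5 = 35, px1_6 = 265, py1_6 = 215, center_x_7 = 405, center_y_7 = 100, radius_7 = 65, px0_8 = 40, py0_8 = 190, px1_8 = 130, py1_8 = 240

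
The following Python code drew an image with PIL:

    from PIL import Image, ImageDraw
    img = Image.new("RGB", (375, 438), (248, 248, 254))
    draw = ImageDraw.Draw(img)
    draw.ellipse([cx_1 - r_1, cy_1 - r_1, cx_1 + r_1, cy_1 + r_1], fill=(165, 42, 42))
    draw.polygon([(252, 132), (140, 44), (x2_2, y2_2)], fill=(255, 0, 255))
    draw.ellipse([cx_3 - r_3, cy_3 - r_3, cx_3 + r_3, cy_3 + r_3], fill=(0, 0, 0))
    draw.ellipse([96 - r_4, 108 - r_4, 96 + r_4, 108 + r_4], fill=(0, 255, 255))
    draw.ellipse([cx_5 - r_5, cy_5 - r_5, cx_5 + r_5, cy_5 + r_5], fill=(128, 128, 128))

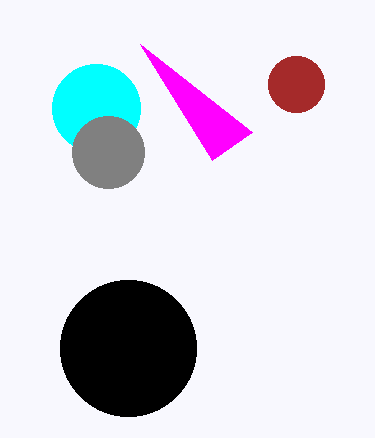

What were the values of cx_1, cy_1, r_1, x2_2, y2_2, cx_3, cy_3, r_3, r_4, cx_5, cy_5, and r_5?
cx_1 = 296
cy_1 = 84
r_1 = 28
x2_2 = 212
y2_2 = 160
cx_3 = 128
cy_3 = 348
r_3 = 68
r_4 = 44
cx_5 = 108
cy_5 = 152
r_5 = 36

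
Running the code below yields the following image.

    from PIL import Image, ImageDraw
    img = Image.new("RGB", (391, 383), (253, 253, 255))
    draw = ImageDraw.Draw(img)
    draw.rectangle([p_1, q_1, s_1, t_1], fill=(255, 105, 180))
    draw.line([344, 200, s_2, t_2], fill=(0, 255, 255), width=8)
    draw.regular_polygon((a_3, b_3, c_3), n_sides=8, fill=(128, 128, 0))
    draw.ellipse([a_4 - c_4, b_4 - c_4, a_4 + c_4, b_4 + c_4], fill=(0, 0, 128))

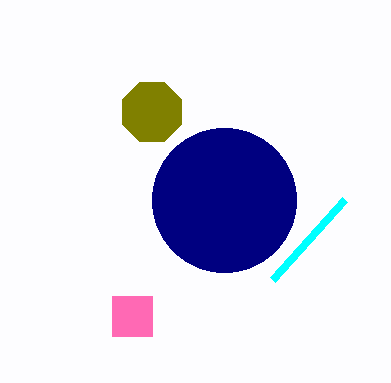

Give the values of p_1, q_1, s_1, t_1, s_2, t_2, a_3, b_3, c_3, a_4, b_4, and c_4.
p_1 = 112
q_1 = 296
s_1 = 152
t_1 = 336
s_2 = 272
t_2 = 280
a_3 = 152
b_3 = 112
c_3 = 32
a_4 = 224
b_4 = 200
c_4 = 72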